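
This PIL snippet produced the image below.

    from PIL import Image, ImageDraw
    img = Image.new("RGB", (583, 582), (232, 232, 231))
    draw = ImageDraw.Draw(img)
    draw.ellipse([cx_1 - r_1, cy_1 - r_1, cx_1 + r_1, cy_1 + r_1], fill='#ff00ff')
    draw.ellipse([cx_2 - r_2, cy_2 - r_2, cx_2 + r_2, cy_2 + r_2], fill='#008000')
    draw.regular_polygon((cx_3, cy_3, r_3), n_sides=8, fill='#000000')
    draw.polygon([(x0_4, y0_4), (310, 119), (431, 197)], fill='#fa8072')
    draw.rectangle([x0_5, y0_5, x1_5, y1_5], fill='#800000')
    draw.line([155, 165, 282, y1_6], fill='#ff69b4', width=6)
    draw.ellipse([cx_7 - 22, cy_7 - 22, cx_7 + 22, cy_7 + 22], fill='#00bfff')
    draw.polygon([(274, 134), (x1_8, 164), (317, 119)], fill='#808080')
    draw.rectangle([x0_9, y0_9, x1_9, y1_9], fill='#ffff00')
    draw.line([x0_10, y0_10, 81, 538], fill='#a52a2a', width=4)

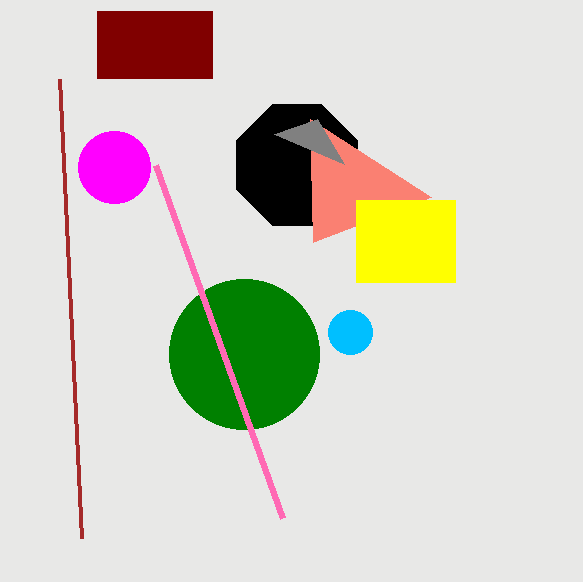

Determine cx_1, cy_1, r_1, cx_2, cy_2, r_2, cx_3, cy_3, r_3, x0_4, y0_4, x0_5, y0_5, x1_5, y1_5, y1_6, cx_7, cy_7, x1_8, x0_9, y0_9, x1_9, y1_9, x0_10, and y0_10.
cx_1 = 114, cy_1 = 167, r_1 = 36, cx_2 = 244, cy_2 = 354, r_2 = 75, cx_3 = 297, cy_3 = 165, r_3 = 65, x0_4 = 313, y0_4 = 242, x0_5 = 97, y0_5 = 11, x1_5 = 212, y1_5 = 78, y1_6 = 518, cx_7 = 350, cy_7 = 332, x1_8 = 344, x0_9 = 356, y0_9 = 200, x1_9 = 455, y1_9 = 282, x0_10 = 59, y0_10 = 79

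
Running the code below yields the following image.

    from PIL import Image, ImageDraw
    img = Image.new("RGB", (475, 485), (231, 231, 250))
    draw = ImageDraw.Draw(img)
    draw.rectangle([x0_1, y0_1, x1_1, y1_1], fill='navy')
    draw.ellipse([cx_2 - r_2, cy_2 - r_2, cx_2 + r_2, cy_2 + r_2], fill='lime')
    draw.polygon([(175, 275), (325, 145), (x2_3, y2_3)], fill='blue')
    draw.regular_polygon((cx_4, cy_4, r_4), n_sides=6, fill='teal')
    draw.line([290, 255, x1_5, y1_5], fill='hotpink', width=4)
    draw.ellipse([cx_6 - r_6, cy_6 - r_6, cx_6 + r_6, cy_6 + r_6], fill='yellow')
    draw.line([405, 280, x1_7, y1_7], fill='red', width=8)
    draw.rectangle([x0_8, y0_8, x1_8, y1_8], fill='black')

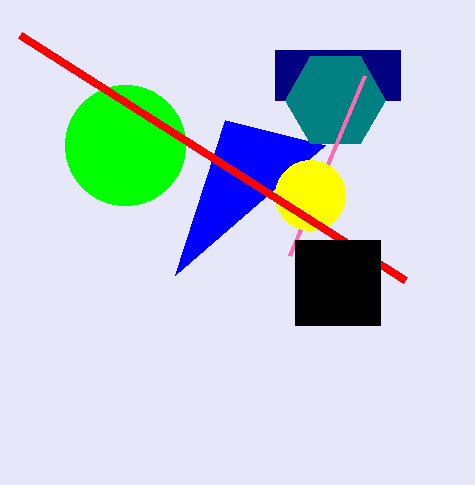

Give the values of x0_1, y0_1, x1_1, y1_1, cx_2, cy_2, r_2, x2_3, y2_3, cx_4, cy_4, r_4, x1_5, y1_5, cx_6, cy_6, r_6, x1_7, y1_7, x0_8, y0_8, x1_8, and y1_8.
x0_1 = 275; y0_1 = 50; x1_1 = 400; y1_1 = 100; cx_2 = 125; cy_2 = 145; r_2 = 60; x2_3 = 225; y2_3 = 120; cx_4 = 335; cy_4 = 100; r_4 = 50; x1_5 = 365; y1_5 = 75; cx_6 = 310; cy_6 = 195; r_6 = 35; x1_7 = 20; y1_7 = 35; x0_8 = 295; y0_8 = 240; x1_8 = 380; y1_8 = 325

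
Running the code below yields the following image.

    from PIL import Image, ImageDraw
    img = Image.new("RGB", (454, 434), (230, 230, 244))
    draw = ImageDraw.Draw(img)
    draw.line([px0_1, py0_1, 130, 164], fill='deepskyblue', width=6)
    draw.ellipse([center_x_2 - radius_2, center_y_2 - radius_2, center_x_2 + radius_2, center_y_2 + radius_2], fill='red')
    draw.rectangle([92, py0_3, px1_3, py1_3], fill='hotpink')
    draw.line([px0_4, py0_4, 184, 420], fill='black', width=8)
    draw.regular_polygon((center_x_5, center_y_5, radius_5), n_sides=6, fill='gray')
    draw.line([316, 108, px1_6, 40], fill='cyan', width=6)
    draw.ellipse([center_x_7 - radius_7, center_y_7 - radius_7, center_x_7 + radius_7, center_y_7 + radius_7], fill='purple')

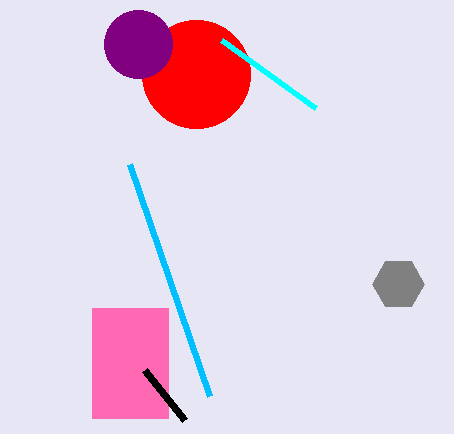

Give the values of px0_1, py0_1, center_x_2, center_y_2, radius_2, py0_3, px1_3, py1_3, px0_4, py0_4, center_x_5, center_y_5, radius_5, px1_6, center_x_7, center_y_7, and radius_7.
px0_1 = 210; py0_1 = 396; center_x_2 = 196; center_y_2 = 74; radius_2 = 54; py0_3 = 308; px1_3 = 168; py1_3 = 418; px0_4 = 144; py0_4 = 370; center_x_5 = 398; center_y_5 = 284; radius_5 = 26; px1_6 = 222; center_x_7 = 138; center_y_7 = 44; radius_7 = 34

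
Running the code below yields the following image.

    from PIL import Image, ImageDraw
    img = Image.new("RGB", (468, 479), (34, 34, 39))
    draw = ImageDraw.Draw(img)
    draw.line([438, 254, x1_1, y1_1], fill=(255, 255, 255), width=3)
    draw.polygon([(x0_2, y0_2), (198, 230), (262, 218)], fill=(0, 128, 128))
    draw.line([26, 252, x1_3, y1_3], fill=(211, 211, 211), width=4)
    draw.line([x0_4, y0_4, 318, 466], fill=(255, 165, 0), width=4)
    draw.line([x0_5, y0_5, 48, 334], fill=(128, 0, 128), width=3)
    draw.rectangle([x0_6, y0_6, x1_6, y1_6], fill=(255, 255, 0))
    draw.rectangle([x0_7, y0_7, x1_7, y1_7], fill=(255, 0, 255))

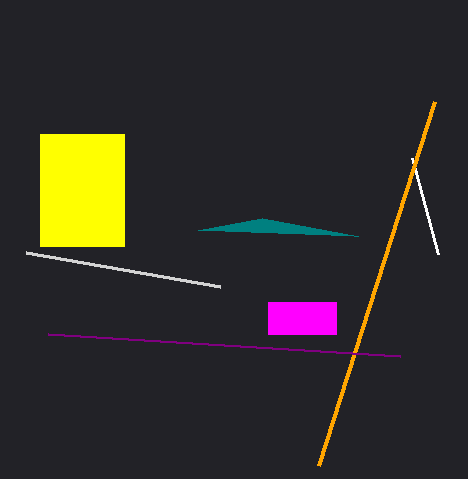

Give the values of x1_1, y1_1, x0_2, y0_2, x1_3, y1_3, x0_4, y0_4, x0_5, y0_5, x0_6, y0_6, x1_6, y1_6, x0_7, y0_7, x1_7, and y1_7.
x1_1 = 412
y1_1 = 158
x0_2 = 358
y0_2 = 236
x1_3 = 220
y1_3 = 286
x0_4 = 434
y0_4 = 102
x0_5 = 400
y0_5 = 356
x0_6 = 40
y0_6 = 134
x1_6 = 124
y1_6 = 246
x0_7 = 268
y0_7 = 302
x1_7 = 336
y1_7 = 334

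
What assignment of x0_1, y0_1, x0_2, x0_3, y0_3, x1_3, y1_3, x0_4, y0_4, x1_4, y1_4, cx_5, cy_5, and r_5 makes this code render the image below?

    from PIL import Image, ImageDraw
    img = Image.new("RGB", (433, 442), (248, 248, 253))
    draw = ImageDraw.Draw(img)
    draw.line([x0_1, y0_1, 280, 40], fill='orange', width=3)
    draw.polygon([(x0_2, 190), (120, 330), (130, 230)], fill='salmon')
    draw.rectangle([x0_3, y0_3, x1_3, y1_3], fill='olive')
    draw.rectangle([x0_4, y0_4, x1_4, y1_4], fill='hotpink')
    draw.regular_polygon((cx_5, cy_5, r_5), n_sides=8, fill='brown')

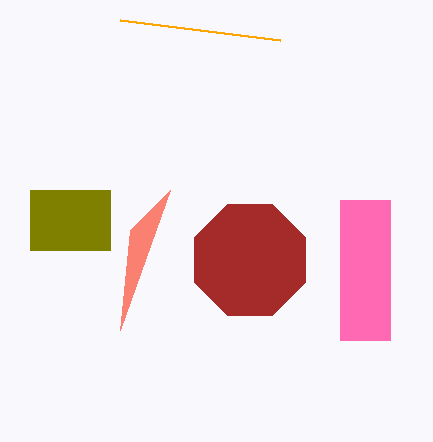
x0_1 = 120
y0_1 = 20
x0_2 = 170
x0_3 = 30
y0_3 = 190
x1_3 = 110
y1_3 = 250
x0_4 = 340
y0_4 = 200
x1_4 = 390
y1_4 = 340
cx_5 = 250
cy_5 = 260
r_5 = 60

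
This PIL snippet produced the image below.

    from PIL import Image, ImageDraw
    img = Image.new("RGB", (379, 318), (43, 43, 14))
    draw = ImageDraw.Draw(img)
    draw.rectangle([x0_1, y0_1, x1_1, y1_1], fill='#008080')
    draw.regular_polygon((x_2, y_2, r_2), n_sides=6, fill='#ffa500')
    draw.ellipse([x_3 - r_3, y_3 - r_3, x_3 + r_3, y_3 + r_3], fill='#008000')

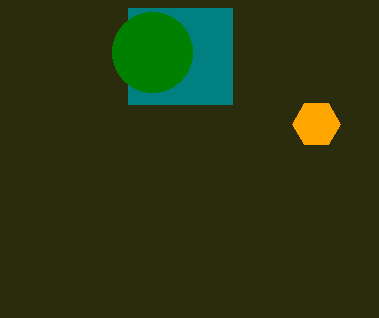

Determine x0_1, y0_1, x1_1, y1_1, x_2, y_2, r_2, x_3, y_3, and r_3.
x0_1 = 128, y0_1 = 8, x1_1 = 232, y1_1 = 104, x_2 = 316, y_2 = 124, r_2 = 24, x_3 = 152, y_3 = 52, r_3 = 40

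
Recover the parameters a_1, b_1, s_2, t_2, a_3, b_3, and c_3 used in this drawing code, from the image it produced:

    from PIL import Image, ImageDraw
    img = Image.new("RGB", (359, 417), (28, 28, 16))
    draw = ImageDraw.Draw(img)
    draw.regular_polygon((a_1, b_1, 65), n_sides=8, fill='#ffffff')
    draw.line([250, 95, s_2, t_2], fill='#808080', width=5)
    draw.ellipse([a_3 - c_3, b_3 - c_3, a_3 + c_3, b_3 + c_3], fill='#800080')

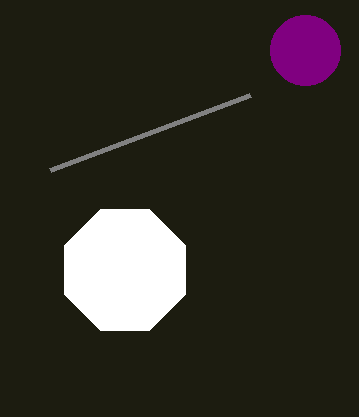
a_1 = 125; b_1 = 270; s_2 = 50; t_2 = 170; a_3 = 305; b_3 = 50; c_3 = 35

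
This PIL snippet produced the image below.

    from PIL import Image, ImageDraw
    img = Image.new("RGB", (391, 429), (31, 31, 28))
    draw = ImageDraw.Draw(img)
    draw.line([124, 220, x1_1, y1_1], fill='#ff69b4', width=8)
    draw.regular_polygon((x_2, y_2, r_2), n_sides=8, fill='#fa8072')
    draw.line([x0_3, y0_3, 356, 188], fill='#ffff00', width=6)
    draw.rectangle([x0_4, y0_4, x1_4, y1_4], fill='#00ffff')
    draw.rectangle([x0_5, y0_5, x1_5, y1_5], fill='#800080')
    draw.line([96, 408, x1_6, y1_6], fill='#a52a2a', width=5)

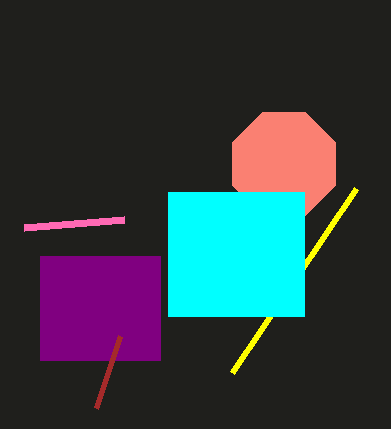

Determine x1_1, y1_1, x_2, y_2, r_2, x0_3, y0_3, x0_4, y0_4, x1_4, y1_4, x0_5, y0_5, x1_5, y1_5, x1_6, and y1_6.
x1_1 = 24
y1_1 = 228
x_2 = 284
y_2 = 164
r_2 = 56
x0_3 = 232
y0_3 = 372
x0_4 = 168
y0_4 = 192
x1_4 = 304
y1_4 = 316
x0_5 = 40
y0_5 = 256
x1_5 = 160
y1_5 = 360
x1_6 = 120
y1_6 = 336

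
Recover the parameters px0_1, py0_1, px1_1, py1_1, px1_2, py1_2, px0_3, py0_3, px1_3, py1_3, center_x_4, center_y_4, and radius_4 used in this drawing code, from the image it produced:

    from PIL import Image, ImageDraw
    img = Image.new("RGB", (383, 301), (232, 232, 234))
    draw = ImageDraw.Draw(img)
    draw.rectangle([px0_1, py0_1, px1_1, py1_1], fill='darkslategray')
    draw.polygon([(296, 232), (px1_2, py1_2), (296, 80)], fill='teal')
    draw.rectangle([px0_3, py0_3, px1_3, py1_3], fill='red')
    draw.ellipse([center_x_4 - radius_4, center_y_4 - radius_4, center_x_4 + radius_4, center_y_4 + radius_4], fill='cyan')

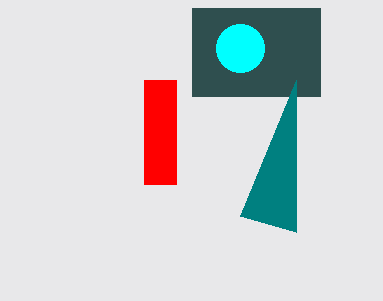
px0_1 = 192, py0_1 = 8, px1_1 = 320, py1_1 = 96, px1_2 = 240, py1_2 = 216, px0_3 = 144, py0_3 = 80, px1_3 = 176, py1_3 = 184, center_x_4 = 240, center_y_4 = 48, radius_4 = 24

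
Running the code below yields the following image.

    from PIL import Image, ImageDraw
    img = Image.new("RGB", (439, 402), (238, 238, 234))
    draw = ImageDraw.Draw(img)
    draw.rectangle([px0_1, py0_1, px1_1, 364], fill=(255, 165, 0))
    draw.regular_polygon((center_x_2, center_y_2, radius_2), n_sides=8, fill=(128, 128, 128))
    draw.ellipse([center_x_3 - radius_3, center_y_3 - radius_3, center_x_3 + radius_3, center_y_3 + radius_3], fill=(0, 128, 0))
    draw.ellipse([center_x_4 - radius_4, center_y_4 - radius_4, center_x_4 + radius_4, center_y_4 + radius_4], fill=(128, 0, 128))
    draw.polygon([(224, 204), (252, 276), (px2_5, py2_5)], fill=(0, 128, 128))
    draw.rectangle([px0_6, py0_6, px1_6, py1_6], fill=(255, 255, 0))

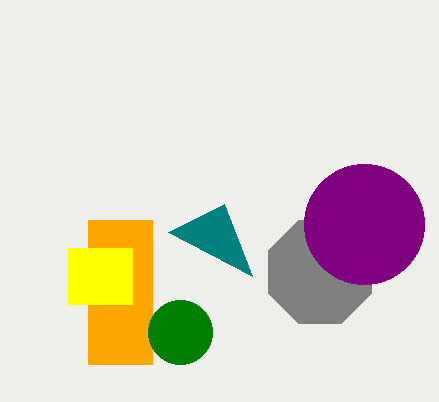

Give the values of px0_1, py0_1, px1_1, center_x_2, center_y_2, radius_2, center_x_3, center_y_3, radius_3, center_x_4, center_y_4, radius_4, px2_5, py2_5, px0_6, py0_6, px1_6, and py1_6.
px0_1 = 88; py0_1 = 220; px1_1 = 152; center_x_2 = 320; center_y_2 = 272; radius_2 = 56; center_x_3 = 180; center_y_3 = 332; radius_3 = 32; center_x_4 = 364; center_y_4 = 224; radius_4 = 60; px2_5 = 168; py2_5 = 232; px0_6 = 68; py0_6 = 248; px1_6 = 132; py1_6 = 304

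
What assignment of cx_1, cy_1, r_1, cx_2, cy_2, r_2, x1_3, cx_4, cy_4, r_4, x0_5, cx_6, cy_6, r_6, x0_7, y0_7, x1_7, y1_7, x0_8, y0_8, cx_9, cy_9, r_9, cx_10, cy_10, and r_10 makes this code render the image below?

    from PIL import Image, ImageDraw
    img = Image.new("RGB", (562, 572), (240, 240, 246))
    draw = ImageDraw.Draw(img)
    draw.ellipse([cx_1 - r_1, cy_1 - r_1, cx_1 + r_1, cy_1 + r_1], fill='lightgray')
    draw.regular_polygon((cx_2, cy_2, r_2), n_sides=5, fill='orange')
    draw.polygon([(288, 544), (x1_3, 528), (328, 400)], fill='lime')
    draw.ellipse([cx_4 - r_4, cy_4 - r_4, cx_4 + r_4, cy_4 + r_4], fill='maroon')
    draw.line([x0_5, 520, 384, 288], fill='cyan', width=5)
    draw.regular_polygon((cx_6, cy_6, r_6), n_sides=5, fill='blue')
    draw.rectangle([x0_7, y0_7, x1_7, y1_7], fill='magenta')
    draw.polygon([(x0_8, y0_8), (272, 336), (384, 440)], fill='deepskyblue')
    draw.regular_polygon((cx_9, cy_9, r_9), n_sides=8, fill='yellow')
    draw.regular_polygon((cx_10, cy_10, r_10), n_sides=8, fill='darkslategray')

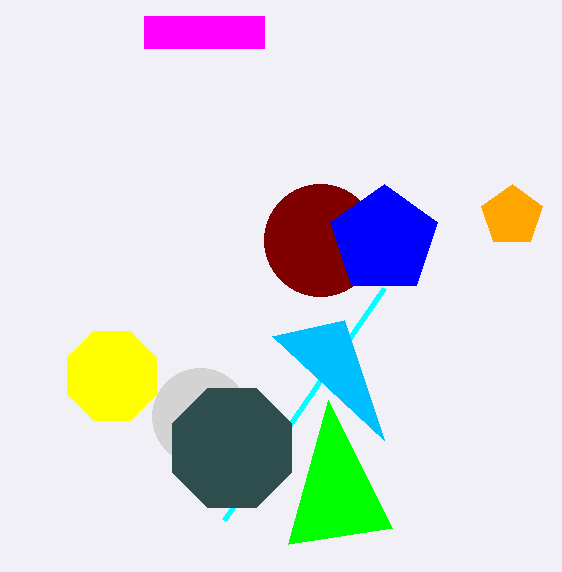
cx_1 = 200, cy_1 = 416, r_1 = 48, cx_2 = 512, cy_2 = 216, r_2 = 32, x1_3 = 392, cx_4 = 320, cy_4 = 240, r_4 = 56, x0_5 = 224, cx_6 = 384, cy_6 = 240, r_6 = 56, x0_7 = 144, y0_7 = 16, x1_7 = 264, y1_7 = 48, x0_8 = 344, y0_8 = 320, cx_9 = 112, cy_9 = 376, r_9 = 48, cx_10 = 232, cy_10 = 448, r_10 = 64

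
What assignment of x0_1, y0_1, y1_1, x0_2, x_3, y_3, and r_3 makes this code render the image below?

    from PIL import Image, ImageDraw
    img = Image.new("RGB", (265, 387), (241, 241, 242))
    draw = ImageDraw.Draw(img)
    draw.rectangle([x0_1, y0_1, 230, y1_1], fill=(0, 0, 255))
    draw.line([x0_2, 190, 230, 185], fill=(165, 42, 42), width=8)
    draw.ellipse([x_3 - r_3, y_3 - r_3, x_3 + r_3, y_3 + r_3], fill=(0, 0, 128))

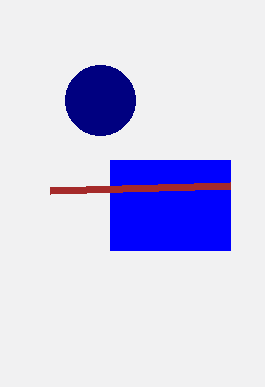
x0_1 = 110, y0_1 = 160, y1_1 = 250, x0_2 = 50, x_3 = 100, y_3 = 100, r_3 = 35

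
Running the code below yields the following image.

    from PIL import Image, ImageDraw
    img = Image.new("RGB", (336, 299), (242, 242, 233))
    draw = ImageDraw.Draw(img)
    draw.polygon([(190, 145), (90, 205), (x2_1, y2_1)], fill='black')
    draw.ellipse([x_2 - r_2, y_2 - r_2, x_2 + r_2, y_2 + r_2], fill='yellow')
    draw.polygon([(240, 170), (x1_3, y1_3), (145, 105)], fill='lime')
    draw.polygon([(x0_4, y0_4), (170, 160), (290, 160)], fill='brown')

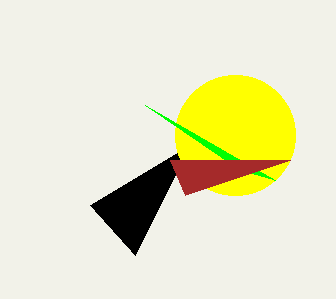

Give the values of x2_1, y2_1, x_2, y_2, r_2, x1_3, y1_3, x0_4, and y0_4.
x2_1 = 135, y2_1 = 255, x_2 = 235, y_2 = 135, r_2 = 60, x1_3 = 275, y1_3 = 180, x0_4 = 185, y0_4 = 195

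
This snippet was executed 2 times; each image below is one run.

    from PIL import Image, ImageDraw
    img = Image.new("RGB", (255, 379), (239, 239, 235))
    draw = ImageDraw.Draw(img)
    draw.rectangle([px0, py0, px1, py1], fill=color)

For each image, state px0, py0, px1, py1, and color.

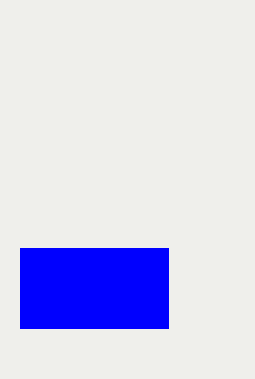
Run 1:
px0 = 20
py0 = 248
px1 = 168
py1 = 328
color = 'blue'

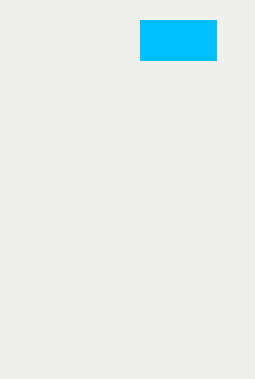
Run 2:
px0 = 140
py0 = 20
px1 = 216
py1 = 60
color = 'deepskyblue'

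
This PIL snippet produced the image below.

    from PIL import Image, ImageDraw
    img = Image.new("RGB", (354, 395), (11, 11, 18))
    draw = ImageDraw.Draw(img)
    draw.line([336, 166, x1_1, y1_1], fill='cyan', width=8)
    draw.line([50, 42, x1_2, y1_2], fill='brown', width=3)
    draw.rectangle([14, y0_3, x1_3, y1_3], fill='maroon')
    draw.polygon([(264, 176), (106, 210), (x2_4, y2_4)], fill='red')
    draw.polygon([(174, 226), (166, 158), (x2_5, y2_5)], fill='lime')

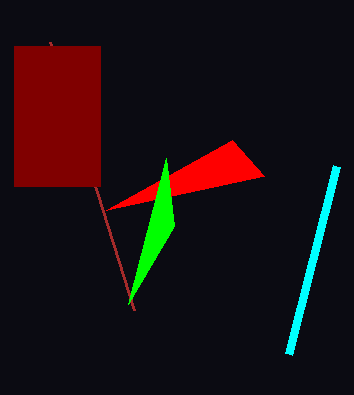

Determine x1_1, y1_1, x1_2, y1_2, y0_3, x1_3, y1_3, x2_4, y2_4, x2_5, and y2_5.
x1_1 = 288; y1_1 = 354; x1_2 = 134; y1_2 = 310; y0_3 = 46; x1_3 = 100; y1_3 = 186; x2_4 = 232; y2_4 = 140; x2_5 = 128; y2_5 = 304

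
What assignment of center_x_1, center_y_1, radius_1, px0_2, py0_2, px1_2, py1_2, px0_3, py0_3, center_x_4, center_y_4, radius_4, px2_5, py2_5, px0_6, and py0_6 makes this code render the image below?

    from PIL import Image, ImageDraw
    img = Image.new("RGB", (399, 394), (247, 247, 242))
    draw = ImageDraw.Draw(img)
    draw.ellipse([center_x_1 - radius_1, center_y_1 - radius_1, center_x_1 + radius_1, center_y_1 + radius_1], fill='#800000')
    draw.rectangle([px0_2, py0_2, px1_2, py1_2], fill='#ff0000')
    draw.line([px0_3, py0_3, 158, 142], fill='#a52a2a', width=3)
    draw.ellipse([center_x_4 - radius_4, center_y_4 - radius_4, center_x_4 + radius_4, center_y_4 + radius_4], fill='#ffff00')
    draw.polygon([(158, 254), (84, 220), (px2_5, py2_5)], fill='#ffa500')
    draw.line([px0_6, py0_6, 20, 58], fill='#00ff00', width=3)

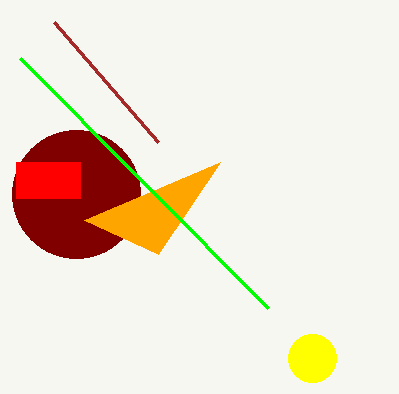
center_x_1 = 76, center_y_1 = 194, radius_1 = 64, px0_2 = 16, py0_2 = 162, px1_2 = 80, py1_2 = 198, px0_3 = 54, py0_3 = 22, center_x_4 = 312, center_y_4 = 358, radius_4 = 24, px2_5 = 220, py2_5 = 162, px0_6 = 268, py0_6 = 308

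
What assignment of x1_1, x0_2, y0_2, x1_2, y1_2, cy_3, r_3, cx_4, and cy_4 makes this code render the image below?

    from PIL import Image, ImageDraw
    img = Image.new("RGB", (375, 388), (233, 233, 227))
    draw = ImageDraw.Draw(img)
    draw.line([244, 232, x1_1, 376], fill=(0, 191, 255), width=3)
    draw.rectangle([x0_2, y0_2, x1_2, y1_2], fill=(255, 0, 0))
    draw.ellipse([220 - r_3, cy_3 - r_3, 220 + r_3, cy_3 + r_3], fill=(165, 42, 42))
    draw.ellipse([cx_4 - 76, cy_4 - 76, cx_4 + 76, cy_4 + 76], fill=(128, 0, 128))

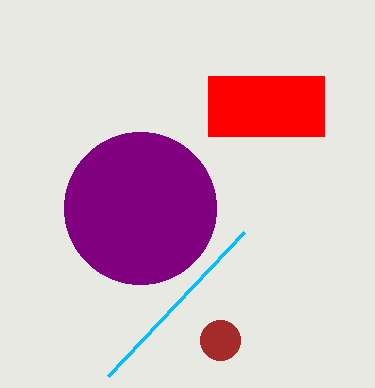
x1_1 = 108; x0_2 = 208; y0_2 = 76; x1_2 = 324; y1_2 = 136; cy_3 = 340; r_3 = 20; cx_4 = 140; cy_4 = 208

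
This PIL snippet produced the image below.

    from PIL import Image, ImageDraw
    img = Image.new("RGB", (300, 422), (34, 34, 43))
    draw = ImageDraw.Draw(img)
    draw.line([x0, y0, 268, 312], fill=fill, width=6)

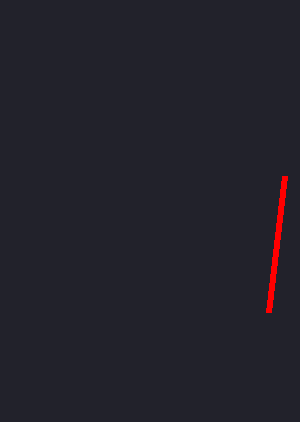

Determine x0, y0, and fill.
x0 = 284
y0 = 176
fill = 'red'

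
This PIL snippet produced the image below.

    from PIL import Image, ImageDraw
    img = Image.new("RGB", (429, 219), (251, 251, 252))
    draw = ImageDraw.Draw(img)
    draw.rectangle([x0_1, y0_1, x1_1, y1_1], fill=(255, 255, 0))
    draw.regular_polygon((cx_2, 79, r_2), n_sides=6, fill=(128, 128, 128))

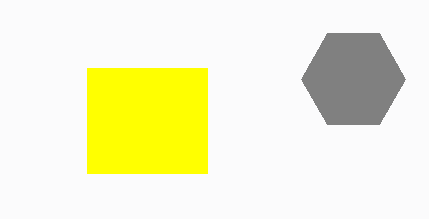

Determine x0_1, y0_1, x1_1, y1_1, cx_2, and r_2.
x0_1 = 87
y0_1 = 68
x1_1 = 207
y1_1 = 173
cx_2 = 353
r_2 = 52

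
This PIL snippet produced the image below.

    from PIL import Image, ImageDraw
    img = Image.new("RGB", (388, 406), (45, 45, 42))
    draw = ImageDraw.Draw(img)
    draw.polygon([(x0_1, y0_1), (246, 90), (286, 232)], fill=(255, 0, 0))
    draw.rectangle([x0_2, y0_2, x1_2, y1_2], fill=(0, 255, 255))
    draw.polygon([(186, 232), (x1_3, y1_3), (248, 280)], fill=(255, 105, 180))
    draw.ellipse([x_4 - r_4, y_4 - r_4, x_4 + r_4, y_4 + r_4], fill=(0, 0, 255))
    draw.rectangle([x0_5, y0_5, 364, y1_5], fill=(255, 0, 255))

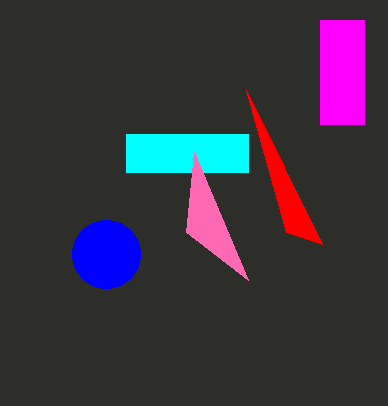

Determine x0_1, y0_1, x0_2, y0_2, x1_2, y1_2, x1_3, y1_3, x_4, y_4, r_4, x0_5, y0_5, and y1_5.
x0_1 = 322; y0_1 = 244; x0_2 = 126; y0_2 = 134; x1_2 = 248; y1_2 = 172; x1_3 = 194; y1_3 = 152; x_4 = 106; y_4 = 254; r_4 = 34; x0_5 = 320; y0_5 = 20; y1_5 = 124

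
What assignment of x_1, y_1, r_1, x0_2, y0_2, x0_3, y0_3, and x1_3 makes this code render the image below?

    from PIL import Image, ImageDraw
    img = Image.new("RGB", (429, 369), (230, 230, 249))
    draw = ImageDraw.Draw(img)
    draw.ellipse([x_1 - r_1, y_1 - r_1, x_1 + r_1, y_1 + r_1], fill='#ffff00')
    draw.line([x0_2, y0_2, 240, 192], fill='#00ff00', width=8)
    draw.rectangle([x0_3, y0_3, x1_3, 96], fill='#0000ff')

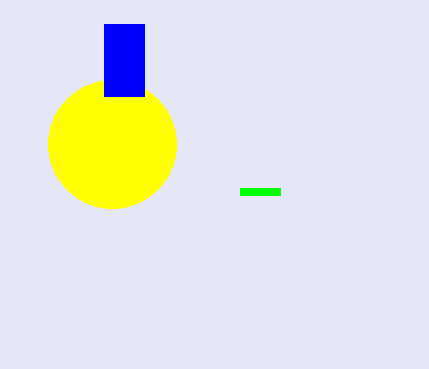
x_1 = 112; y_1 = 144; r_1 = 64; x0_2 = 280; y0_2 = 192; x0_3 = 104; y0_3 = 24; x1_3 = 144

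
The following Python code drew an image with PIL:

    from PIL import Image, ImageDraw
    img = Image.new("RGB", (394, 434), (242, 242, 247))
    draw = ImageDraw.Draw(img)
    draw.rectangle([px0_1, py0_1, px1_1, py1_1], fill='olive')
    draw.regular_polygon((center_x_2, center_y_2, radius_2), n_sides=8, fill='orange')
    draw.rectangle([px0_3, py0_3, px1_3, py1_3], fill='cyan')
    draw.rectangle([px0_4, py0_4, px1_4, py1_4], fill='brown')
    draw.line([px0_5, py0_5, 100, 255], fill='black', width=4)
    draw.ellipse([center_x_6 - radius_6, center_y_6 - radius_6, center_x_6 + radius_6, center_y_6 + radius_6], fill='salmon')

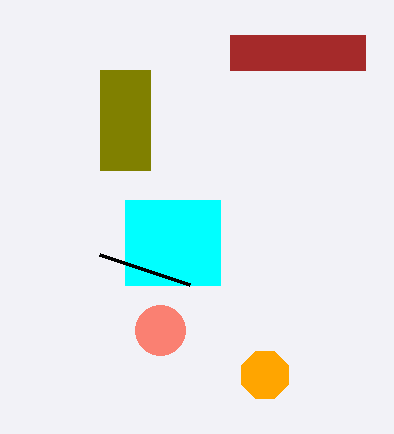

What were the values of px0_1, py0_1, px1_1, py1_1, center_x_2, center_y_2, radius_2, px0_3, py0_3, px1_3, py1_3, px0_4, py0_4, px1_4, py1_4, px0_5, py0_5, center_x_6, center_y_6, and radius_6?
px0_1 = 100
py0_1 = 70
px1_1 = 150
py1_1 = 170
center_x_2 = 265
center_y_2 = 375
radius_2 = 25
px0_3 = 125
py0_3 = 200
px1_3 = 220
py1_3 = 285
px0_4 = 230
py0_4 = 35
px1_4 = 365
py1_4 = 70
px0_5 = 190
py0_5 = 285
center_x_6 = 160
center_y_6 = 330
radius_6 = 25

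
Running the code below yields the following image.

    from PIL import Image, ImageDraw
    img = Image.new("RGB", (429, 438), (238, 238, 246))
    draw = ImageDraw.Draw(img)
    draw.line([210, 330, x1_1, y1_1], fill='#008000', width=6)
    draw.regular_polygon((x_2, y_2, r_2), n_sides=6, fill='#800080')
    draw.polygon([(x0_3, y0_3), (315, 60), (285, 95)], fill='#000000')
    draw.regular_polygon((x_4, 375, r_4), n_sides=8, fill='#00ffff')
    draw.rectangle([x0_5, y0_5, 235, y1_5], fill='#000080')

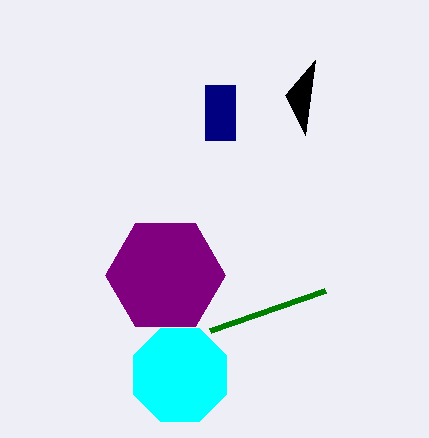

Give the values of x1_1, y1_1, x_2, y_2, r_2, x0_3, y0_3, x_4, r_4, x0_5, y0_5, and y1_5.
x1_1 = 325
y1_1 = 290
x_2 = 165
y_2 = 275
r_2 = 60
x0_3 = 305
y0_3 = 135
x_4 = 180
r_4 = 50
x0_5 = 205
y0_5 = 85
y1_5 = 140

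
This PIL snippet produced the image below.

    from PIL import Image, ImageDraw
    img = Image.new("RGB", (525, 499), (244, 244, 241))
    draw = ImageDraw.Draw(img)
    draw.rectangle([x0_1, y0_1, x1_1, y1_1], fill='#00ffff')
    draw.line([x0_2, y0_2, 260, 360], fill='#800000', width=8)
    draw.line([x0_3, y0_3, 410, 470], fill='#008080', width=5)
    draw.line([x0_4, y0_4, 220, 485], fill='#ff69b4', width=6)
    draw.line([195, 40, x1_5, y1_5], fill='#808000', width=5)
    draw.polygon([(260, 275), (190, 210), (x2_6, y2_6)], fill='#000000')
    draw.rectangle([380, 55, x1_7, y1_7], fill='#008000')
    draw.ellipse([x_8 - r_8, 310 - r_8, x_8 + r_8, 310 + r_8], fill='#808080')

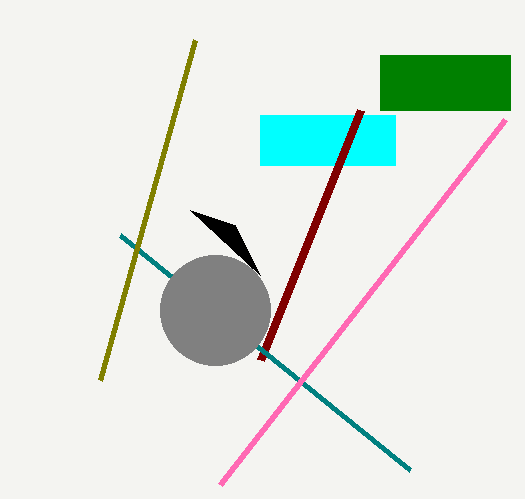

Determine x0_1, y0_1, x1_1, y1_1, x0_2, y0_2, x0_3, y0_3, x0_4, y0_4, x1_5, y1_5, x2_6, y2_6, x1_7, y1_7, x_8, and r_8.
x0_1 = 260
y0_1 = 115
x1_1 = 395
y1_1 = 165
x0_2 = 360
y0_2 = 110
x0_3 = 120
y0_3 = 235
x0_4 = 505
y0_4 = 120
x1_5 = 100
y1_5 = 380
x2_6 = 235
y2_6 = 225
x1_7 = 510
y1_7 = 110
x_8 = 215
r_8 = 55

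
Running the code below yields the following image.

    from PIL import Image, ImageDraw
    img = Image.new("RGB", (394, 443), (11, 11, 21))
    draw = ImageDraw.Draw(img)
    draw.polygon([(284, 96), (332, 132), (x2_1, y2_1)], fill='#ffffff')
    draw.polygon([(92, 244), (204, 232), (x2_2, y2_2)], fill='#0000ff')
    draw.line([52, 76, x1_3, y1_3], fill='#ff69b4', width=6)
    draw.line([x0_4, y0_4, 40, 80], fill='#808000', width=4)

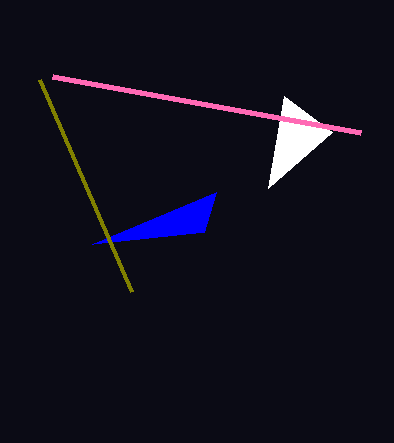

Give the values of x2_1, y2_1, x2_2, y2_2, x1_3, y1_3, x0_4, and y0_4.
x2_1 = 268, y2_1 = 188, x2_2 = 216, y2_2 = 192, x1_3 = 360, y1_3 = 132, x0_4 = 132, y0_4 = 292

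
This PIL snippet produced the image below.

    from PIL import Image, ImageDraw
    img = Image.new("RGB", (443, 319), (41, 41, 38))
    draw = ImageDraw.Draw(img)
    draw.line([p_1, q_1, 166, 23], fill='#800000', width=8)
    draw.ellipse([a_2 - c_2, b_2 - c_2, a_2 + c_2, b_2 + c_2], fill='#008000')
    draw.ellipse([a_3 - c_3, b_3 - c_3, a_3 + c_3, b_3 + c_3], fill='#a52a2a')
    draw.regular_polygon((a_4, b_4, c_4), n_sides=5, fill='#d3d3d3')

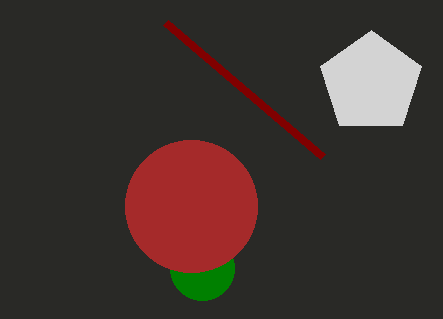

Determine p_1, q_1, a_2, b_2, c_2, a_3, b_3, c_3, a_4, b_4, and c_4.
p_1 = 323
q_1 = 157
a_2 = 202
b_2 = 268
c_2 = 32
a_3 = 191
b_3 = 206
c_3 = 66
a_4 = 371
b_4 = 83
c_4 = 53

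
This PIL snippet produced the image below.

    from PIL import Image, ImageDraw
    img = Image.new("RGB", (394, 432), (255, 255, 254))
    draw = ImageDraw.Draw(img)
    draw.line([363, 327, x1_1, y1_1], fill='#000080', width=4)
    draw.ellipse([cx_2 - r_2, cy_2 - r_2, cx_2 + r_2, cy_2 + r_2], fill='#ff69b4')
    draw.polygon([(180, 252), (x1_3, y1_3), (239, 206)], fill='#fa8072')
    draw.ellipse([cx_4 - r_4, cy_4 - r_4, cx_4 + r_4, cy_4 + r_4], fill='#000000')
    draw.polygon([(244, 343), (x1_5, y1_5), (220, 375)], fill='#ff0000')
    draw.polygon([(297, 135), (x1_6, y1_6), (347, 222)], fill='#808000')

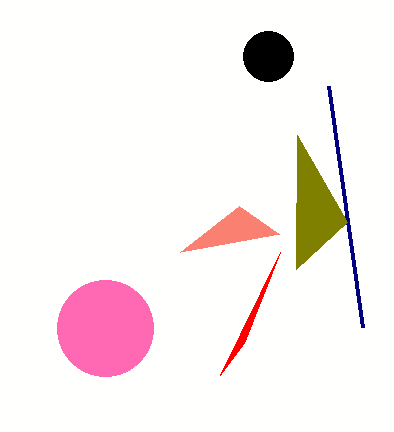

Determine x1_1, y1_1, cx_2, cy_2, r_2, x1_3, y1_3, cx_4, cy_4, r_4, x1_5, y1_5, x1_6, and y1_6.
x1_1 = 329, y1_1 = 86, cx_2 = 105, cy_2 = 328, r_2 = 48, x1_3 = 279, y1_3 = 234, cx_4 = 268, cy_4 = 56, r_4 = 25, x1_5 = 280, y1_5 = 252, x1_6 = 296, y1_6 = 269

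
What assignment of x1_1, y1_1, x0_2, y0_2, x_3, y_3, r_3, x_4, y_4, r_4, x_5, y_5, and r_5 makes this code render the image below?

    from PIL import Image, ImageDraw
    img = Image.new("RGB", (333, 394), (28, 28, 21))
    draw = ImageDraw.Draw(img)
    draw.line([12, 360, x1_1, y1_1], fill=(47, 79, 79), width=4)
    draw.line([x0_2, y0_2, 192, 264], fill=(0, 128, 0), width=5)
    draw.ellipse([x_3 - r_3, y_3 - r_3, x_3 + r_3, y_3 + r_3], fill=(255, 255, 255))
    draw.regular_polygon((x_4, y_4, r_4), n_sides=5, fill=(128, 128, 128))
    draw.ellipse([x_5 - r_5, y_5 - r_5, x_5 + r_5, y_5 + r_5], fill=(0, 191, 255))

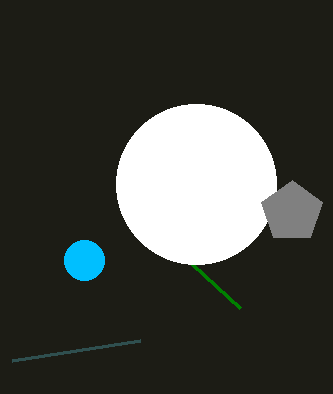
x1_1 = 140
y1_1 = 340
x0_2 = 240
y0_2 = 308
x_3 = 196
y_3 = 184
r_3 = 80
x_4 = 292
y_4 = 212
r_4 = 32
x_5 = 84
y_5 = 260
r_5 = 20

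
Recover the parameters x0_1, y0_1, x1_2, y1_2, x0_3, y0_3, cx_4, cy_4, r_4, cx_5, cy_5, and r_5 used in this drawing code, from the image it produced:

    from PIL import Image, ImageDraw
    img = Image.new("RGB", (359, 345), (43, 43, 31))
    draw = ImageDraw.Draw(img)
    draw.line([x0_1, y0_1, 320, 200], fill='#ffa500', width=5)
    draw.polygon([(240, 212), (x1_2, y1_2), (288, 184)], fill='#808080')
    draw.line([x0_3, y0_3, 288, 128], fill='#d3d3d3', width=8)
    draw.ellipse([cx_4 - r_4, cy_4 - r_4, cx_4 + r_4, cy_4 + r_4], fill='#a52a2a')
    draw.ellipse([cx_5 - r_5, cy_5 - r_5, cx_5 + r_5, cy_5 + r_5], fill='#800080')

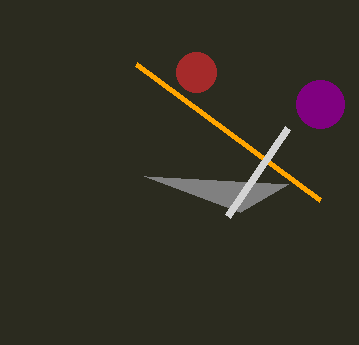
x0_1 = 136
y0_1 = 64
x1_2 = 144
y1_2 = 176
x0_3 = 228
y0_3 = 216
cx_4 = 196
cy_4 = 72
r_4 = 20
cx_5 = 320
cy_5 = 104
r_5 = 24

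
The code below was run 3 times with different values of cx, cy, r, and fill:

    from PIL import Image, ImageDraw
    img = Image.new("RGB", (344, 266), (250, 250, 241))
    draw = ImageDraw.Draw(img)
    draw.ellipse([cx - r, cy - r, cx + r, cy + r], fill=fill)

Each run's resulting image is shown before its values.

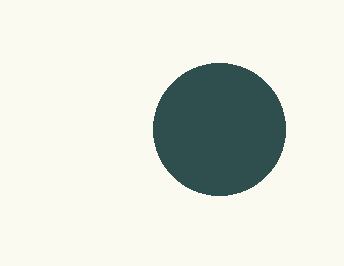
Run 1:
cx = 219
cy = 129
r = 66
fill = 'darkslategray'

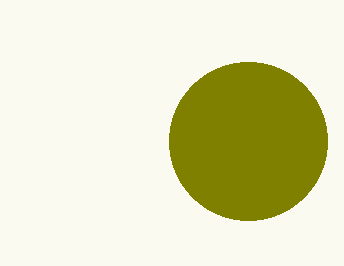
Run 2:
cx = 248
cy = 141
r = 79
fill = 'olive'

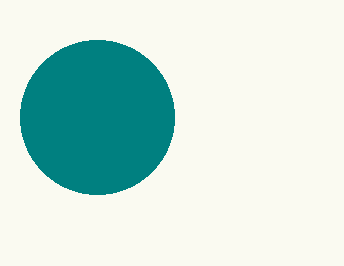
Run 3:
cx = 97; cy = 117; r = 77; fill = 'teal'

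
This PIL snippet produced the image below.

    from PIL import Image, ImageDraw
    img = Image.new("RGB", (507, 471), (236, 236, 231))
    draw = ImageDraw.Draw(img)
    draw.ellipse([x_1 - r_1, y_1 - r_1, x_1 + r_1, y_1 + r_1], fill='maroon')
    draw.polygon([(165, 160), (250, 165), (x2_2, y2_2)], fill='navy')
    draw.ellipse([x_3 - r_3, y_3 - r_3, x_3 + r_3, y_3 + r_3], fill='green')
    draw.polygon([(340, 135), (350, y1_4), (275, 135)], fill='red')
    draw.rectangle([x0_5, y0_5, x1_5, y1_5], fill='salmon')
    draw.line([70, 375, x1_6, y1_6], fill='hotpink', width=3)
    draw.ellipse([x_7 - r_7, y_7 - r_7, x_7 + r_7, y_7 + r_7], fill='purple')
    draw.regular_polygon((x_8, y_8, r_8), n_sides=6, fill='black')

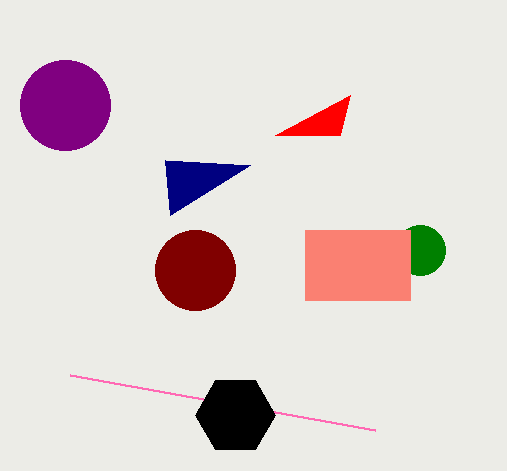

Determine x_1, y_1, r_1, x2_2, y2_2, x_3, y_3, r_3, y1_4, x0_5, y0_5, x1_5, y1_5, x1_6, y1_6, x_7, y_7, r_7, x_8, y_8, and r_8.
x_1 = 195
y_1 = 270
r_1 = 40
x2_2 = 170
y2_2 = 215
x_3 = 420
y_3 = 250
r_3 = 25
y1_4 = 95
x0_5 = 305
y0_5 = 230
x1_5 = 410
y1_5 = 300
x1_6 = 375
y1_6 = 430
x_7 = 65
y_7 = 105
r_7 = 45
x_8 = 235
y_8 = 415
r_8 = 40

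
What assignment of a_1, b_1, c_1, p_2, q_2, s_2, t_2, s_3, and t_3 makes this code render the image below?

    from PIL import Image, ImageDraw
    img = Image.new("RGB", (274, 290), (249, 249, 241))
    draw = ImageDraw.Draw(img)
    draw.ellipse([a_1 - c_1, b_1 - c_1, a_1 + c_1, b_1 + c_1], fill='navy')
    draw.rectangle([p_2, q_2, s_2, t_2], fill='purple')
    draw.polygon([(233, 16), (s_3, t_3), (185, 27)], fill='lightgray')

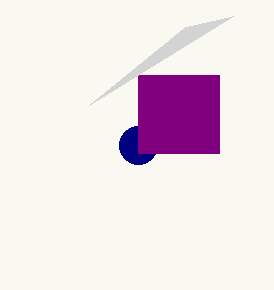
a_1 = 138, b_1 = 145, c_1 = 19, p_2 = 138, q_2 = 75, s_2 = 219, t_2 = 153, s_3 = 89, t_3 = 105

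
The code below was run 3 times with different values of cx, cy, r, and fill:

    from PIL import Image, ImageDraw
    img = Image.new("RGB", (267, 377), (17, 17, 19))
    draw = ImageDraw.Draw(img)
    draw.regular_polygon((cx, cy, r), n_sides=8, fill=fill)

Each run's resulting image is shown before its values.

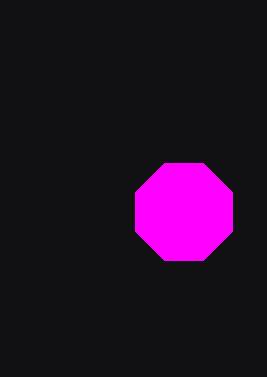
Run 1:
cx = 184
cy = 212
r = 52
fill = 'magenta'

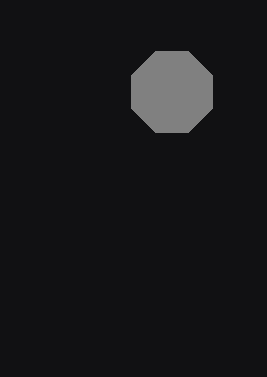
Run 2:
cx = 172, cy = 92, r = 44, fill = 'gray'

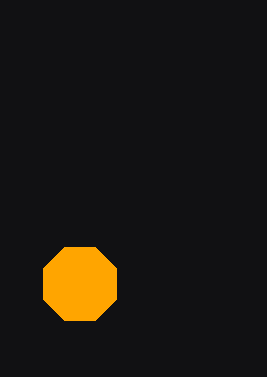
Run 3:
cx = 80; cy = 284; r = 40; fill = 'orange'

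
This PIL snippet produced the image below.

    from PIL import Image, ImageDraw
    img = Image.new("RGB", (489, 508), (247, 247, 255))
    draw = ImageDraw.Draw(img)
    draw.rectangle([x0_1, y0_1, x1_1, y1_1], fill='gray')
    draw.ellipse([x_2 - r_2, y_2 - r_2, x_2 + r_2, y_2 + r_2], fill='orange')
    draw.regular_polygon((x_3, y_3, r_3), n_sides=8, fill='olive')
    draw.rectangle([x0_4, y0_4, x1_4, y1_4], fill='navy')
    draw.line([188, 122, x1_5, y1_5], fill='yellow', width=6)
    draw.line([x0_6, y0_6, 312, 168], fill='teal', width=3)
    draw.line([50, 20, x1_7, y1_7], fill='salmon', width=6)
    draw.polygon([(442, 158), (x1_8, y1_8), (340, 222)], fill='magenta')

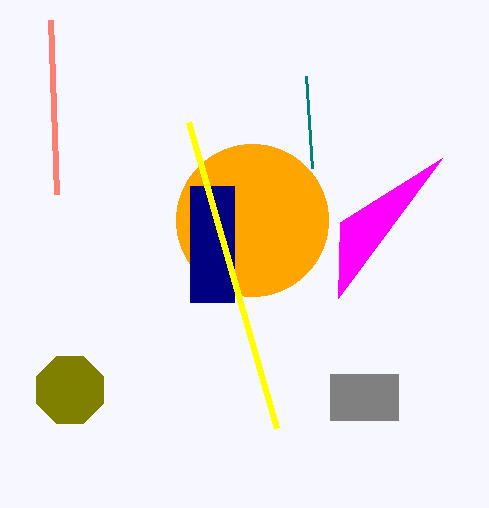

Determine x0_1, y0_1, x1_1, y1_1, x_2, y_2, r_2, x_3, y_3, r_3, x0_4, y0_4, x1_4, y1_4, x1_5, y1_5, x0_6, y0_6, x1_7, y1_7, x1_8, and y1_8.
x0_1 = 330; y0_1 = 374; x1_1 = 398; y1_1 = 420; x_2 = 252; y_2 = 220; r_2 = 76; x_3 = 70; y_3 = 390; r_3 = 36; x0_4 = 190; y0_4 = 186; x1_4 = 234; y1_4 = 302; x1_5 = 276; y1_5 = 428; x0_6 = 306; y0_6 = 76; x1_7 = 56; y1_7 = 194; x1_8 = 338; y1_8 = 298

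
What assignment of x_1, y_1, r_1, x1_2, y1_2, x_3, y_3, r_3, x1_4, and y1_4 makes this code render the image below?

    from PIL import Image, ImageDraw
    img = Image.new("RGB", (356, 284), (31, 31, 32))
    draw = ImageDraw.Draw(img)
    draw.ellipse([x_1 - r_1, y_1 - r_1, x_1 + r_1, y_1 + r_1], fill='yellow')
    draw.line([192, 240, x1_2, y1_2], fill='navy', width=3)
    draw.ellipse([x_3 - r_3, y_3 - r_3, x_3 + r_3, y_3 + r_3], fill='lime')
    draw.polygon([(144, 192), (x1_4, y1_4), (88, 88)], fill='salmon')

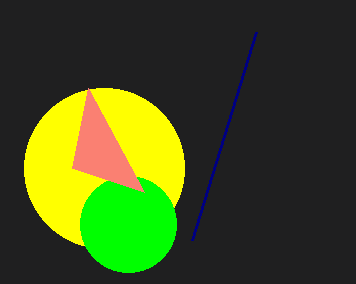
x_1 = 104; y_1 = 168; r_1 = 80; x1_2 = 256; y1_2 = 32; x_3 = 128; y_3 = 224; r_3 = 48; x1_4 = 72; y1_4 = 168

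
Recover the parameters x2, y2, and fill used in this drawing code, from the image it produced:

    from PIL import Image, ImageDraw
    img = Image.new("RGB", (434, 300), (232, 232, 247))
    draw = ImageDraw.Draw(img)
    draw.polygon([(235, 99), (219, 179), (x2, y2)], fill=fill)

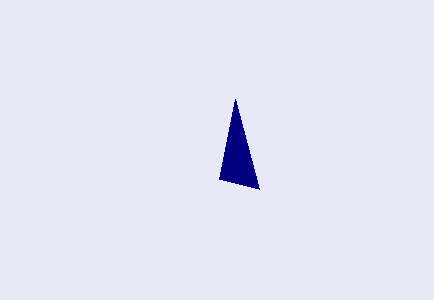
x2 = 259; y2 = 189; fill = 'navy'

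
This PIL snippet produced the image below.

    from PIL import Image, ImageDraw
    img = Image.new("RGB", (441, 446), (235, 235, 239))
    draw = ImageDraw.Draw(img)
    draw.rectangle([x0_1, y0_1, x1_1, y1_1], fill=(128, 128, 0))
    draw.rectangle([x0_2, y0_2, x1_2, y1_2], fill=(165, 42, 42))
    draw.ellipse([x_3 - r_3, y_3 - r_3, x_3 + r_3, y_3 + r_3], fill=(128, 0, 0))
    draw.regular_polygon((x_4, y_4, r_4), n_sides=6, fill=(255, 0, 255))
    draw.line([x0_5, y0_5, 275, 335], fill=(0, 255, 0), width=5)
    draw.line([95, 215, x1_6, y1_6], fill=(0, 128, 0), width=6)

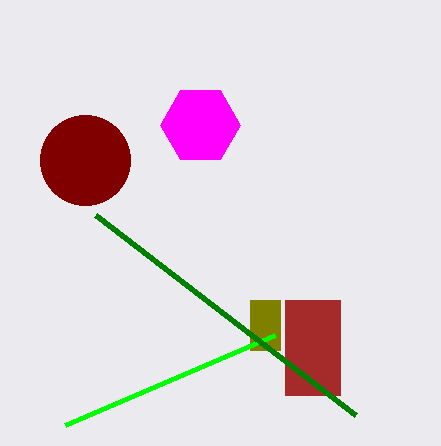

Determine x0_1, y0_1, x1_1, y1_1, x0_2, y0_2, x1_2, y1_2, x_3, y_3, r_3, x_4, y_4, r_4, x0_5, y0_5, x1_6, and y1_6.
x0_1 = 250; y0_1 = 300; x1_1 = 280; y1_1 = 350; x0_2 = 285; y0_2 = 300; x1_2 = 340; y1_2 = 395; x_3 = 85; y_3 = 160; r_3 = 45; x_4 = 200; y_4 = 125; r_4 = 40; x0_5 = 65; y0_5 = 425; x1_6 = 355; y1_6 = 415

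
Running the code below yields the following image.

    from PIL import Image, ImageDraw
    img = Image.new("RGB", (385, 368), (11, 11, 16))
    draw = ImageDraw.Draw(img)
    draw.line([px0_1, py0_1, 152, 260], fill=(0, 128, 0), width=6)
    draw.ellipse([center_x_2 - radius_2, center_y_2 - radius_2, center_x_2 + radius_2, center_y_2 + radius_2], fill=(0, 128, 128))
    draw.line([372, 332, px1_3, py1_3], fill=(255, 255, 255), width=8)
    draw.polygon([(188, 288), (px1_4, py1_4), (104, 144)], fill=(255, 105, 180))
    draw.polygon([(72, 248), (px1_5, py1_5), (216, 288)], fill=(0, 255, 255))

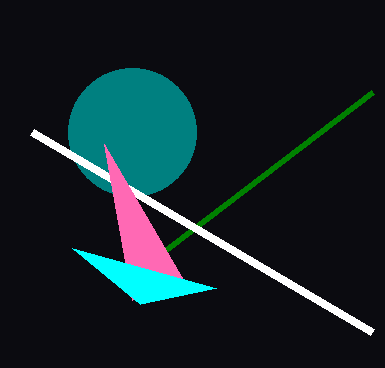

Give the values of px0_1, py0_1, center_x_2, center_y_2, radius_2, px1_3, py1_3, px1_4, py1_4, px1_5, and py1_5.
px0_1 = 372; py0_1 = 92; center_x_2 = 132; center_y_2 = 132; radius_2 = 64; px1_3 = 32; py1_3 = 132; px1_4 = 132; py1_4 = 300; px1_5 = 140; py1_5 = 304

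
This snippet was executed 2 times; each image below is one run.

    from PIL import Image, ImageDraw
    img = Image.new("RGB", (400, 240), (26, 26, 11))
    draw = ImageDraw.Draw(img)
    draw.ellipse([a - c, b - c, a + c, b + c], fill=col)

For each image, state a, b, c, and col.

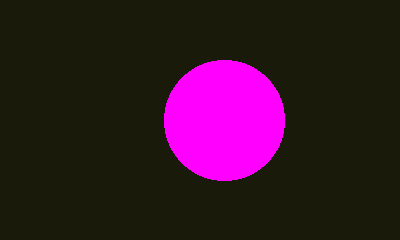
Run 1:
a = 224, b = 120, c = 60, col = 'magenta'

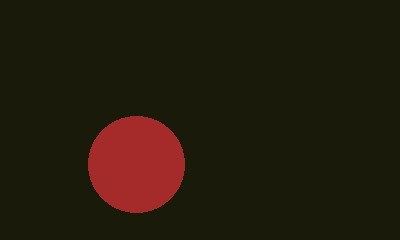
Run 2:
a = 136
b = 164
c = 48
col = 'brown'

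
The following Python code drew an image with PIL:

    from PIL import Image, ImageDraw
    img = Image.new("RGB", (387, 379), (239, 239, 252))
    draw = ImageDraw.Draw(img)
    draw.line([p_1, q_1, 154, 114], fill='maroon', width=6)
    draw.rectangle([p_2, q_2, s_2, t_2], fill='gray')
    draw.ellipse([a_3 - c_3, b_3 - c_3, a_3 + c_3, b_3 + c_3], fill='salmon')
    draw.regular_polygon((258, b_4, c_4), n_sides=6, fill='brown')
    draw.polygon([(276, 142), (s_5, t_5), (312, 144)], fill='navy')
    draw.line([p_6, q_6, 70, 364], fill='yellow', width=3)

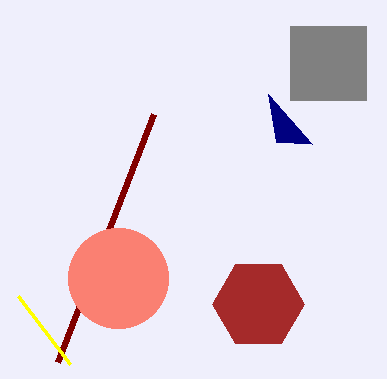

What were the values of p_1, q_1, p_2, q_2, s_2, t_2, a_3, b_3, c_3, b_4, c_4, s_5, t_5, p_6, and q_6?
p_1 = 58
q_1 = 362
p_2 = 290
q_2 = 26
s_2 = 366
t_2 = 100
a_3 = 118
b_3 = 278
c_3 = 50
b_4 = 304
c_4 = 46
s_5 = 268
t_5 = 94
p_6 = 18
q_6 = 296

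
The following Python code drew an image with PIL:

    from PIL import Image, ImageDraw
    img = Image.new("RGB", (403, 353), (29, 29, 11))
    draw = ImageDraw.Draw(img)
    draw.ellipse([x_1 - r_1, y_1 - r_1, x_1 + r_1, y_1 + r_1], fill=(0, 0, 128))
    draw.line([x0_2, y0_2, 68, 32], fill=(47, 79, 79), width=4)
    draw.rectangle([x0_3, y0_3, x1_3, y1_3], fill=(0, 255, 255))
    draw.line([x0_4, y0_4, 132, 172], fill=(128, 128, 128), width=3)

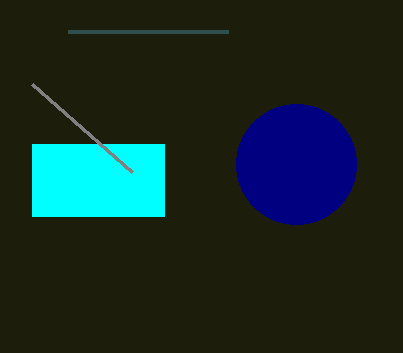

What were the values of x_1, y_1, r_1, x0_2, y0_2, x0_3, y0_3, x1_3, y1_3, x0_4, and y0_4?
x_1 = 296, y_1 = 164, r_1 = 60, x0_2 = 228, y0_2 = 32, x0_3 = 32, y0_3 = 144, x1_3 = 164, y1_3 = 216, x0_4 = 32, y0_4 = 84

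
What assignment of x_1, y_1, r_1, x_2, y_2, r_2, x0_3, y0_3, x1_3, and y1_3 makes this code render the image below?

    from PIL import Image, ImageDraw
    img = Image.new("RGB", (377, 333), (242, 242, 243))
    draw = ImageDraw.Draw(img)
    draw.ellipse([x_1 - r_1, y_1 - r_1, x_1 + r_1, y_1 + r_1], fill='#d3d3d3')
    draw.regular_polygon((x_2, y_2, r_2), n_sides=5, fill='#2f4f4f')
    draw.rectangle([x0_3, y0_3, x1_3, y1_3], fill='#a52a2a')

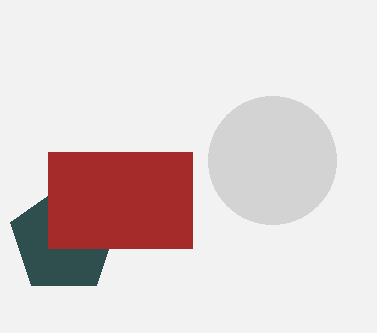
x_1 = 272; y_1 = 160; r_1 = 64; x_2 = 64; y_2 = 240; r_2 = 56; x0_3 = 48; y0_3 = 152; x1_3 = 192; y1_3 = 248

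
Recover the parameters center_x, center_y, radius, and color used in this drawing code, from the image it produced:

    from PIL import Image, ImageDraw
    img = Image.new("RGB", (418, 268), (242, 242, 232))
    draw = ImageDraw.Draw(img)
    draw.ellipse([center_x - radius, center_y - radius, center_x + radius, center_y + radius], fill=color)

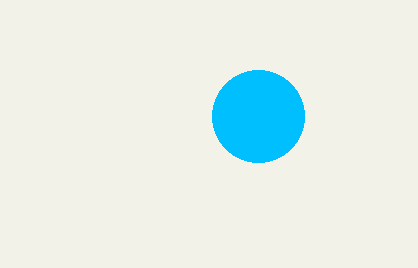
center_x = 258
center_y = 116
radius = 46
color = 'deepskyblue'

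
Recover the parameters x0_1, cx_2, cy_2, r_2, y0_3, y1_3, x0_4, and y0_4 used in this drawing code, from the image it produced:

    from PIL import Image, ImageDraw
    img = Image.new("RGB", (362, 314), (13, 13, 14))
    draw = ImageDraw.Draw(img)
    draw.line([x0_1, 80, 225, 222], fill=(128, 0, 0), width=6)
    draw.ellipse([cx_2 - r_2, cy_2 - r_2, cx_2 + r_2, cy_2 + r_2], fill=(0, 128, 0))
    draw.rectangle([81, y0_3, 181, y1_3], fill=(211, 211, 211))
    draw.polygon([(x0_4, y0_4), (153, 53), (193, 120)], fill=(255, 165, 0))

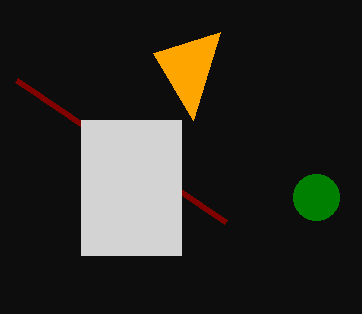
x0_1 = 16; cx_2 = 316; cy_2 = 197; r_2 = 23; y0_3 = 120; y1_3 = 255; x0_4 = 220; y0_4 = 32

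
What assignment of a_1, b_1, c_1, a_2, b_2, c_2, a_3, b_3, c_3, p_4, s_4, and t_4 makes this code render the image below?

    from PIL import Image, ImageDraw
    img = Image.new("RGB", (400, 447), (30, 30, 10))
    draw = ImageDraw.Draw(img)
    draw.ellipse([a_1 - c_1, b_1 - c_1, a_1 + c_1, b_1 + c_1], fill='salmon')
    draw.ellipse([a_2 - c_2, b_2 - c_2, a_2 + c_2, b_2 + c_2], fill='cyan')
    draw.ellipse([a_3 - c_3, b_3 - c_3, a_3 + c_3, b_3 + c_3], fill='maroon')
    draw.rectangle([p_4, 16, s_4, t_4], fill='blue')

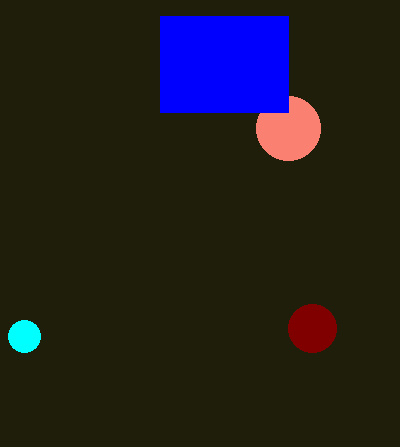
a_1 = 288
b_1 = 128
c_1 = 32
a_2 = 24
b_2 = 336
c_2 = 16
a_3 = 312
b_3 = 328
c_3 = 24
p_4 = 160
s_4 = 288
t_4 = 112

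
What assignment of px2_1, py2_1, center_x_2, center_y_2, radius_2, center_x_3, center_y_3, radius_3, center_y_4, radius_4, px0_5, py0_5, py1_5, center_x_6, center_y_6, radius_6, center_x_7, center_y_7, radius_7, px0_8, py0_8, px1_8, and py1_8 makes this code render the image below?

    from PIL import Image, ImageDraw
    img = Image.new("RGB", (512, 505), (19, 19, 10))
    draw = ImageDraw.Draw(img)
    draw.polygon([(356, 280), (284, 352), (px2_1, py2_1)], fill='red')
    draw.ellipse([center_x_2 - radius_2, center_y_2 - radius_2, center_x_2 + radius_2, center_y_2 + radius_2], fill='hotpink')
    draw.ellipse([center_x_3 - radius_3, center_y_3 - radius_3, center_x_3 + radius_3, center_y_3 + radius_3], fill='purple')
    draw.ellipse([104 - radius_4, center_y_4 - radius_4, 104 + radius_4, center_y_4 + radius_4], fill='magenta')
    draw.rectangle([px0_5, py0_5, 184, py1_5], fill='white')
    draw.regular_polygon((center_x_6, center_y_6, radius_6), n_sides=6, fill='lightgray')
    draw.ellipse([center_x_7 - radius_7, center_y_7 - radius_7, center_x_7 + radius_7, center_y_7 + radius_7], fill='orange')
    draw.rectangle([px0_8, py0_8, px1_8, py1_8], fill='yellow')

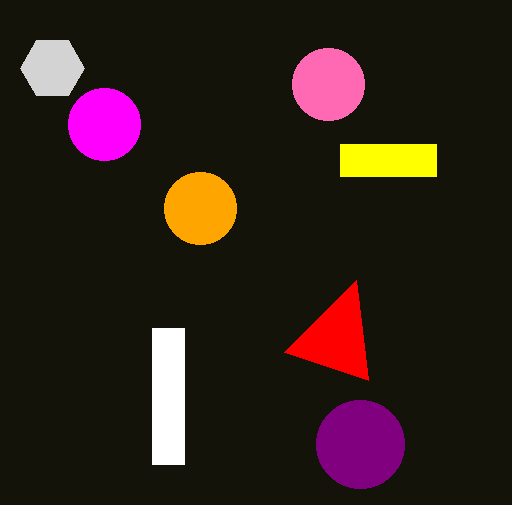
px2_1 = 368, py2_1 = 380, center_x_2 = 328, center_y_2 = 84, radius_2 = 36, center_x_3 = 360, center_y_3 = 444, radius_3 = 44, center_y_4 = 124, radius_4 = 36, px0_5 = 152, py0_5 = 328, py1_5 = 464, center_x_6 = 52, center_y_6 = 68, radius_6 = 32, center_x_7 = 200, center_y_7 = 208, radius_7 = 36, px0_8 = 340, py0_8 = 144, px1_8 = 436, py1_8 = 176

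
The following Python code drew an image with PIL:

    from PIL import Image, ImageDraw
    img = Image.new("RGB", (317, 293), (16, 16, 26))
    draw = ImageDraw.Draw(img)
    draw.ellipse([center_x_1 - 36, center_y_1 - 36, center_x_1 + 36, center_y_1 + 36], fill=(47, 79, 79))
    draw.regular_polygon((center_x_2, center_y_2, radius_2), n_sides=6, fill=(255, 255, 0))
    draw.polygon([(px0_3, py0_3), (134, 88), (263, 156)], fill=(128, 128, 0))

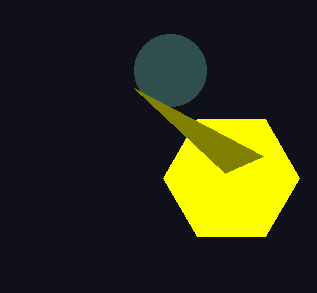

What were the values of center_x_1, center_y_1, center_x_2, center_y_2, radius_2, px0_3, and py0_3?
center_x_1 = 170; center_y_1 = 70; center_x_2 = 231; center_y_2 = 178; radius_2 = 68; px0_3 = 225; py0_3 = 173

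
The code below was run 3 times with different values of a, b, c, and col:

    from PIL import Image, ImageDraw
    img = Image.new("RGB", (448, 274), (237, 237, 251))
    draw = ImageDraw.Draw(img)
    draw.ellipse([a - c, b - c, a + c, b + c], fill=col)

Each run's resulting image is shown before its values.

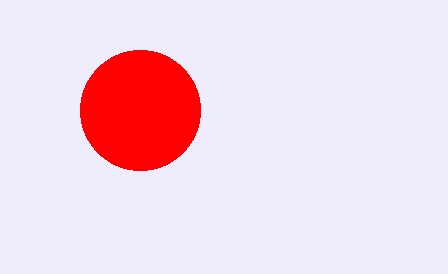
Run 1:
a = 140
b = 110
c = 60
col = 'red'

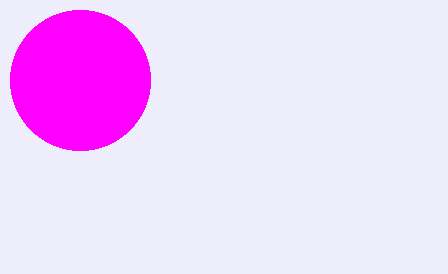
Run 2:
a = 80; b = 80; c = 70; col = 'magenta'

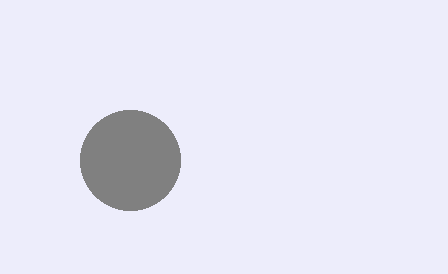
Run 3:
a = 130
b = 160
c = 50
col = 'gray'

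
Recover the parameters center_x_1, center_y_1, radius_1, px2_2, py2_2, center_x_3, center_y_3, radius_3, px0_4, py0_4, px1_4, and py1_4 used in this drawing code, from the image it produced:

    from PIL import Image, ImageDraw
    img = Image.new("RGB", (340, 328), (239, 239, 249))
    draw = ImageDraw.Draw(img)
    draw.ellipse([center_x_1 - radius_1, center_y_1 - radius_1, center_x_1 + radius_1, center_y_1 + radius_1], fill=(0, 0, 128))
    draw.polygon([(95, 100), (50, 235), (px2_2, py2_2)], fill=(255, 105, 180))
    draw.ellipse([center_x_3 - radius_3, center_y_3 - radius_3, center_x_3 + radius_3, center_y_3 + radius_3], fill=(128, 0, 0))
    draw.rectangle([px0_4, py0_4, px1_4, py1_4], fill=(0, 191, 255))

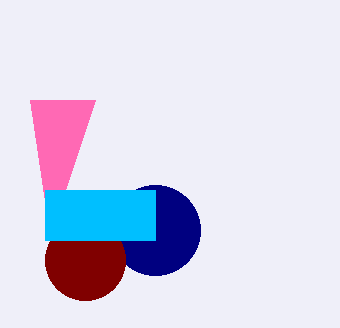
center_x_1 = 155, center_y_1 = 230, radius_1 = 45, px2_2 = 30, py2_2 = 100, center_x_3 = 85, center_y_3 = 260, radius_3 = 40, px0_4 = 45, py0_4 = 190, px1_4 = 155, py1_4 = 240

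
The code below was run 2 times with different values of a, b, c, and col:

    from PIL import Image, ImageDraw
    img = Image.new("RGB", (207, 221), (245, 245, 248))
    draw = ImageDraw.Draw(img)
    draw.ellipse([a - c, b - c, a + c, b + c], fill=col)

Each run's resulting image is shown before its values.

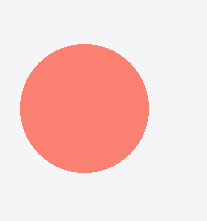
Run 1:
a = 84; b = 108; c = 64; col = 'salmon'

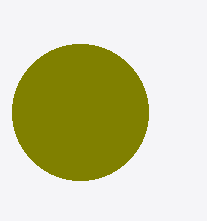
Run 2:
a = 80, b = 112, c = 68, col = 'olive'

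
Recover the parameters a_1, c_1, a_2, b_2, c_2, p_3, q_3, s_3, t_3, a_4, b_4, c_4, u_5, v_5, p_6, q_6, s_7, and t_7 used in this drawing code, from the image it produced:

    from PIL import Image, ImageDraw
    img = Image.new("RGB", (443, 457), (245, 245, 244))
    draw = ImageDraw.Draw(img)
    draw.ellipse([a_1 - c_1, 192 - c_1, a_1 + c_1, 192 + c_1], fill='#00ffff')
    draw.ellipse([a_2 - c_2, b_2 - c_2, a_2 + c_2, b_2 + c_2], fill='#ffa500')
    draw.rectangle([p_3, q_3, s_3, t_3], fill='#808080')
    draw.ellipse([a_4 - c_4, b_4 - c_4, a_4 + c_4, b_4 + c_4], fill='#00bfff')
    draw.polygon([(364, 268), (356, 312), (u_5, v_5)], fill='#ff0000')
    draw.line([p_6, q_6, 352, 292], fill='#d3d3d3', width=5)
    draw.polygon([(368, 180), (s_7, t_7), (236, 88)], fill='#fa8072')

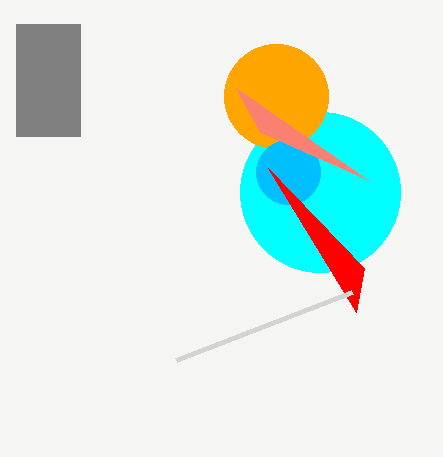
a_1 = 320, c_1 = 80, a_2 = 276, b_2 = 96, c_2 = 52, p_3 = 16, q_3 = 24, s_3 = 80, t_3 = 136, a_4 = 288, b_4 = 172, c_4 = 32, u_5 = 268, v_5 = 168, p_6 = 176, q_6 = 360, s_7 = 260, t_7 = 132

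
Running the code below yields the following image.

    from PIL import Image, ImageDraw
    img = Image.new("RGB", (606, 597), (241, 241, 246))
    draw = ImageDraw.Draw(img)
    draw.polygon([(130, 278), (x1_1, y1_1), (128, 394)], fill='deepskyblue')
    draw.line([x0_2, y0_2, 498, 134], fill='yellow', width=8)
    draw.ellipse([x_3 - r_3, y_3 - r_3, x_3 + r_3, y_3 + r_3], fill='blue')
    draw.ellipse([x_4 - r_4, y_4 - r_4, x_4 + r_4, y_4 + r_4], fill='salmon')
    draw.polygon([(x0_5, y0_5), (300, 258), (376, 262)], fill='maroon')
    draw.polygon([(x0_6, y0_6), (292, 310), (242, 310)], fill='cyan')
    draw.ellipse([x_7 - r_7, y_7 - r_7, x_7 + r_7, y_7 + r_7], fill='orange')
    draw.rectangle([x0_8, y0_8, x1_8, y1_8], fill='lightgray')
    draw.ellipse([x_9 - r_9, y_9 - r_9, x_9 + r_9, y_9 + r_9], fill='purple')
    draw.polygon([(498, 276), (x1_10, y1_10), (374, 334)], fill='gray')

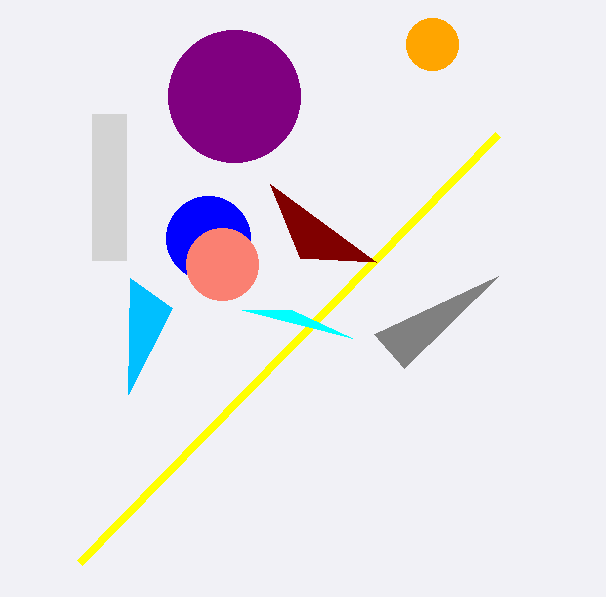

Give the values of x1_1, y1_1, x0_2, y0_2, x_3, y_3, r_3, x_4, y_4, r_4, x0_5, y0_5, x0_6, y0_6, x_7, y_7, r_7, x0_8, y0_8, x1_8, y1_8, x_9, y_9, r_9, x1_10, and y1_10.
x1_1 = 172, y1_1 = 308, x0_2 = 80, y0_2 = 562, x_3 = 208, y_3 = 238, r_3 = 42, x_4 = 222, y_4 = 264, r_4 = 36, x0_5 = 270, y0_5 = 184, x0_6 = 352, y0_6 = 338, x_7 = 432, y_7 = 44, r_7 = 26, x0_8 = 92, y0_8 = 114, x1_8 = 126, y1_8 = 260, x_9 = 234, y_9 = 96, r_9 = 66, x1_10 = 404, y1_10 = 368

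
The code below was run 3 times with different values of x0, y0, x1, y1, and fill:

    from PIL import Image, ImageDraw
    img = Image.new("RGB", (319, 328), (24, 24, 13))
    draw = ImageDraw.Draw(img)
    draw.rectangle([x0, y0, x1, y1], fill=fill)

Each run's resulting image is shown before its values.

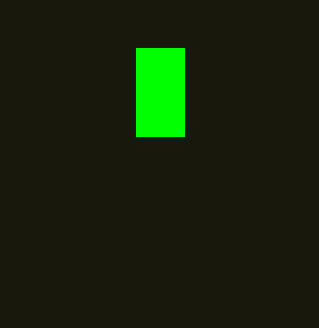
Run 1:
x0 = 136
y0 = 48
x1 = 184
y1 = 136
fill = 'lime'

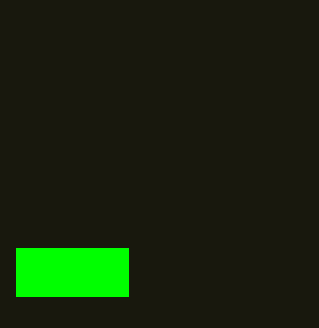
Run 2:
x0 = 16, y0 = 248, x1 = 128, y1 = 296, fill = 'lime'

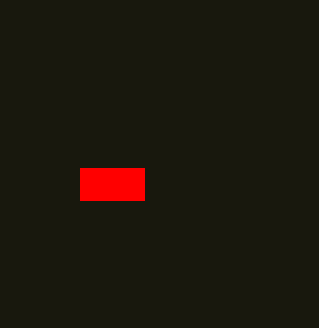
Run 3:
x0 = 80, y0 = 168, x1 = 144, y1 = 200, fill = 'red'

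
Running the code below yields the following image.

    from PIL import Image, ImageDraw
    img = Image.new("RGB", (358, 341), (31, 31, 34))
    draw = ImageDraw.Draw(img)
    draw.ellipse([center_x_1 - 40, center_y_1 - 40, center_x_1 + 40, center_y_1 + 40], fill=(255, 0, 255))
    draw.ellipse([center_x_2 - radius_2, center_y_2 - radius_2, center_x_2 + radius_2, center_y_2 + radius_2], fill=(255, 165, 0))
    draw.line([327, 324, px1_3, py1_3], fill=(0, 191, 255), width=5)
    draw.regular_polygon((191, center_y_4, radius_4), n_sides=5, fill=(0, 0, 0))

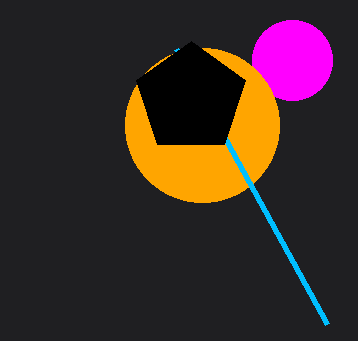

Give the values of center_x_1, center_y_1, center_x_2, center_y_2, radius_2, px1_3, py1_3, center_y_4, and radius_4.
center_x_1 = 292; center_y_1 = 60; center_x_2 = 202; center_y_2 = 125; radius_2 = 77; px1_3 = 176; py1_3 = 49; center_y_4 = 98; radius_4 = 57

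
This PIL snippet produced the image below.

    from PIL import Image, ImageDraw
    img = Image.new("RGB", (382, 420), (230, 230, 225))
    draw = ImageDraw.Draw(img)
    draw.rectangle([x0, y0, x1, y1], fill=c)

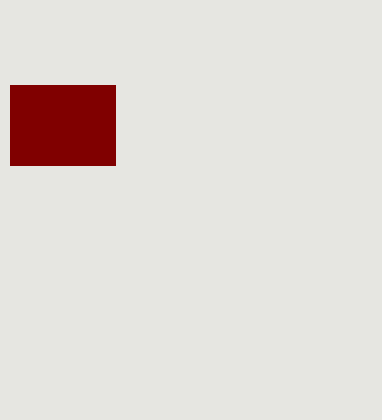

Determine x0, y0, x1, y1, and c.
x0 = 10, y0 = 85, x1 = 115, y1 = 165, c = 'maroon'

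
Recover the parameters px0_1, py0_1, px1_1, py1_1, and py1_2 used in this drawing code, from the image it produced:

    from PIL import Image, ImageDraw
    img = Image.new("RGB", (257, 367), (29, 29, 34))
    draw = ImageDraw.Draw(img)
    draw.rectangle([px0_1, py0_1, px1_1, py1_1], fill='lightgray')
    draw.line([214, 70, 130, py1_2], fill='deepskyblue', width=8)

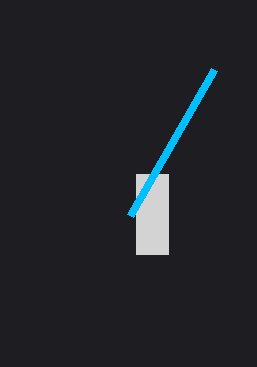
px0_1 = 136, py0_1 = 174, px1_1 = 168, py1_1 = 254, py1_2 = 216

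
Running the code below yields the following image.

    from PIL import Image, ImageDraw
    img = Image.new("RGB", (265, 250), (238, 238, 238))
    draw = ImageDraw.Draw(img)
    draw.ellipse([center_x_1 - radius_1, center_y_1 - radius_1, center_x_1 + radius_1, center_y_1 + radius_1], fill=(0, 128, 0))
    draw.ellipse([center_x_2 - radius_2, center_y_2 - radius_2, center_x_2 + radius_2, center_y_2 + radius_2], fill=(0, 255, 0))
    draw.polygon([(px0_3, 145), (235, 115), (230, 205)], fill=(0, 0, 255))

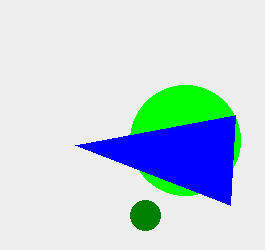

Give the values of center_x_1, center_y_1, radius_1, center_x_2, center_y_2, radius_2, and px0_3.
center_x_1 = 145, center_y_1 = 215, radius_1 = 15, center_x_2 = 185, center_y_2 = 140, radius_2 = 55, px0_3 = 75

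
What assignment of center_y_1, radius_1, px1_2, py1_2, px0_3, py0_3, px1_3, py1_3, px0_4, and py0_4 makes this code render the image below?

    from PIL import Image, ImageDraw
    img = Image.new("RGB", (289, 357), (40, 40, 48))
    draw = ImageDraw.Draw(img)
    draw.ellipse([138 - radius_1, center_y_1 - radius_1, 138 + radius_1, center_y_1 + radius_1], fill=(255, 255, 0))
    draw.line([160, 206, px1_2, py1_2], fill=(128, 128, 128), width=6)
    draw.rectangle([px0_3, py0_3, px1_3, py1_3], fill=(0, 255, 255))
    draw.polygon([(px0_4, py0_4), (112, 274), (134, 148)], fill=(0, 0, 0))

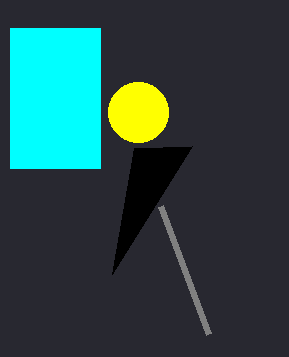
center_y_1 = 112; radius_1 = 30; px1_2 = 208; py1_2 = 334; px0_3 = 10; py0_3 = 28; px1_3 = 100; py1_3 = 168; px0_4 = 192; py0_4 = 146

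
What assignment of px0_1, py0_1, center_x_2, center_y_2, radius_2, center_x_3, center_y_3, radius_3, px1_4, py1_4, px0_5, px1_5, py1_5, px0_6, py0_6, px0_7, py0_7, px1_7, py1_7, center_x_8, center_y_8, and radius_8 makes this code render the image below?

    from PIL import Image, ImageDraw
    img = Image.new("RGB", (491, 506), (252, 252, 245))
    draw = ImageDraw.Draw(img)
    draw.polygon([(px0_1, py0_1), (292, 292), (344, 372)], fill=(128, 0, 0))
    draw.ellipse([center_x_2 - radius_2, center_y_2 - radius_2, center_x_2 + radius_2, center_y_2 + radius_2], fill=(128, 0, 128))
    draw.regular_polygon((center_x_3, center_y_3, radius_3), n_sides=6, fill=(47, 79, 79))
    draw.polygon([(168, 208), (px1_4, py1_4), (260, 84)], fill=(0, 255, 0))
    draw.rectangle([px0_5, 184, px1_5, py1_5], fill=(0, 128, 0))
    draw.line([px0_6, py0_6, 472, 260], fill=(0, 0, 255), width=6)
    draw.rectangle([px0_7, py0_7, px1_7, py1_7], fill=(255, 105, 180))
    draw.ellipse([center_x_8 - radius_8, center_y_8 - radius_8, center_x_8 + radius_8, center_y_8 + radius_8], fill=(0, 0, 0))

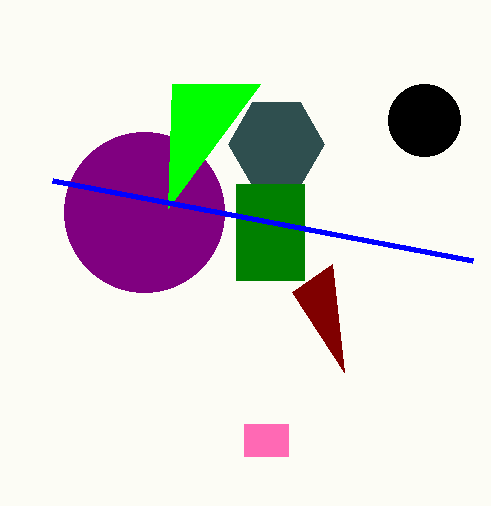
px0_1 = 332; py0_1 = 264; center_x_2 = 144; center_y_2 = 212; radius_2 = 80; center_x_3 = 276; center_y_3 = 144; radius_3 = 48; px1_4 = 172; py1_4 = 84; px0_5 = 236; px1_5 = 304; py1_5 = 280; px0_6 = 52; py0_6 = 180; px0_7 = 244; py0_7 = 424; px1_7 = 288; py1_7 = 456; center_x_8 = 424; center_y_8 = 120; radius_8 = 36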